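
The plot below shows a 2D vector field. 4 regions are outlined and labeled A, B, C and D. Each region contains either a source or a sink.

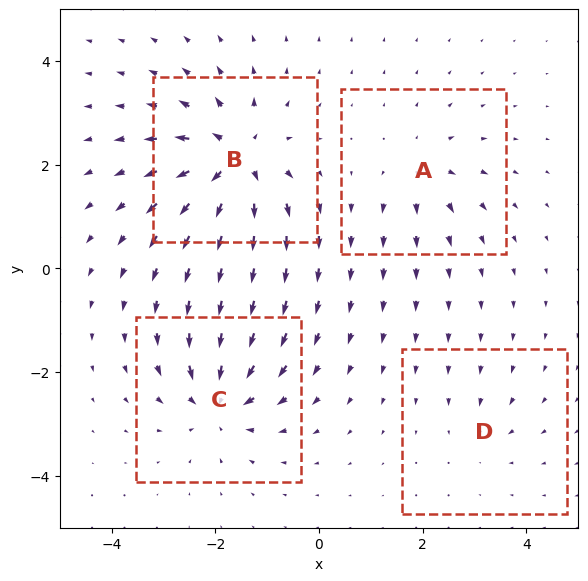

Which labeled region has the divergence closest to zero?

Divergence at each region's feature centre — A: about +4, B: about +8, C: about -6, D: about -2. Region D is closest to zero.

D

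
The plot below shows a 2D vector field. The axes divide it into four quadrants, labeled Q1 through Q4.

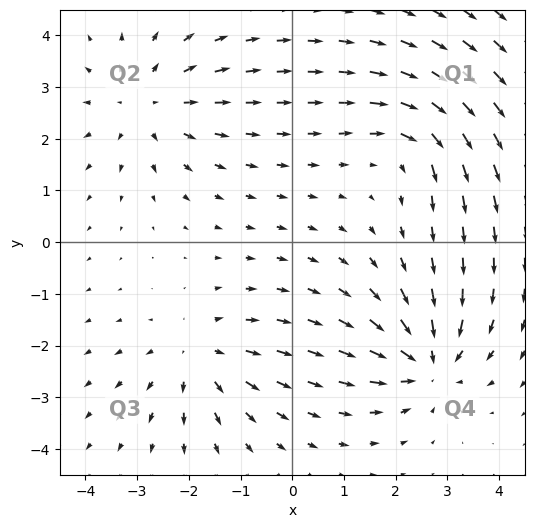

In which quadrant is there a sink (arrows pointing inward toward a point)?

Q4

The sink sits at approximately (2.6, -2.3), which lies in quadrant Q4. The divergence there is about -5, negative as expected for a sink.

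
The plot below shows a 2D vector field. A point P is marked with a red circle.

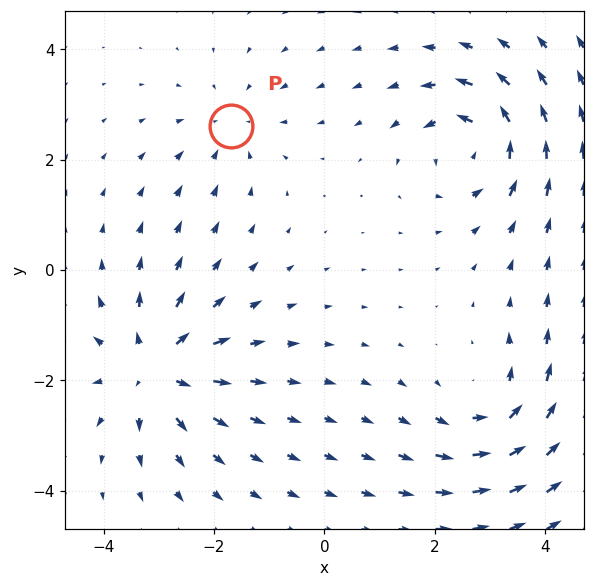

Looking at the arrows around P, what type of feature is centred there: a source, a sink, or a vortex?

sink

At P (-1.7, 2.6) the arrows converge inward. Divergence about -2, curl ≈0 — negative divergence with near-zero curl is a sink.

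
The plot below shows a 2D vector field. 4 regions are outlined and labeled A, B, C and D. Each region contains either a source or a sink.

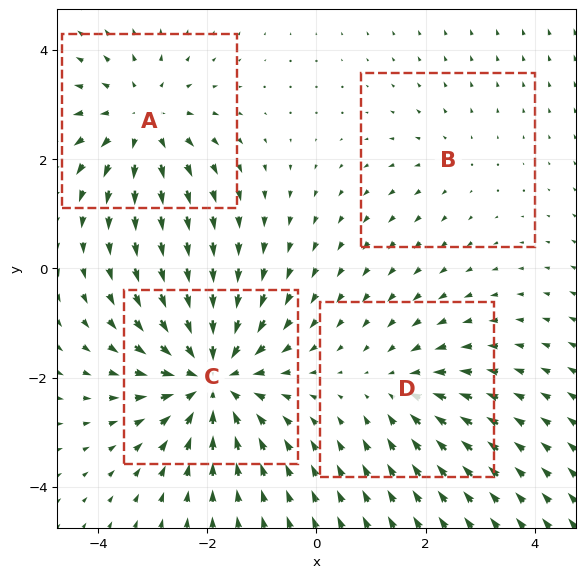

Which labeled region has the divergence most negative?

C

Divergence at each region's feature centre — A: about +5, B: about +2, C: about -7, D: about -3. Region C is most negative.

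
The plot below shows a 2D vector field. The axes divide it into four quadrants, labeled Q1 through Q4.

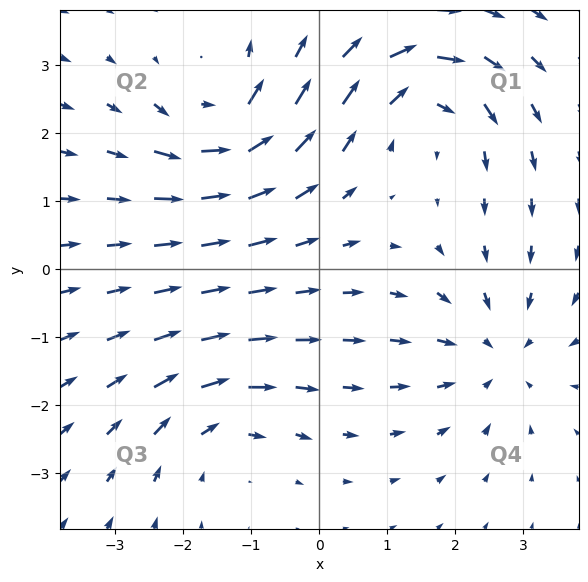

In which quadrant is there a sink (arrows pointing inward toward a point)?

The sink sits at approximately (2.6, -1.2), which lies in quadrant Q4. The divergence there is about -4, negative as expected for a sink.

Q4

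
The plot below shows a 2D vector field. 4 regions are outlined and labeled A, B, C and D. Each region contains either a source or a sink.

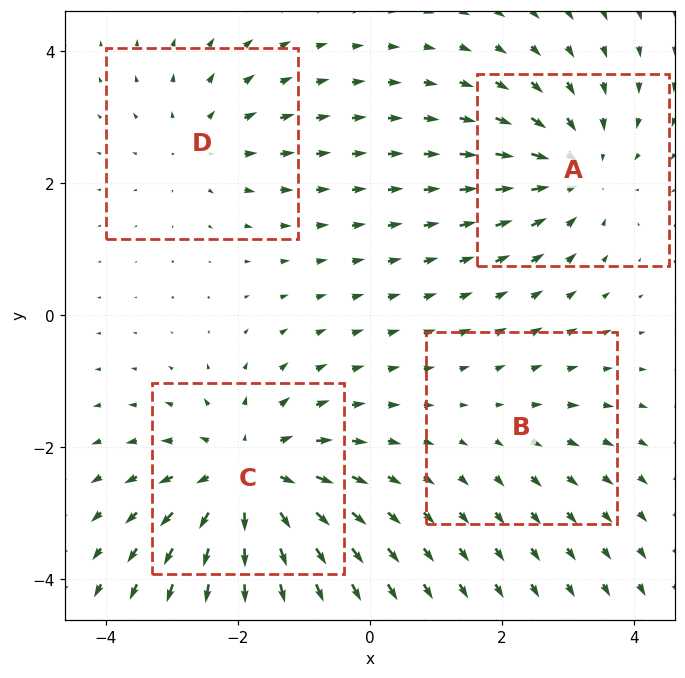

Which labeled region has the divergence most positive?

C

Divergence at each region's feature centre — A: about -4, B: about +2, C: about +6, D: about +3. Region C is most positive.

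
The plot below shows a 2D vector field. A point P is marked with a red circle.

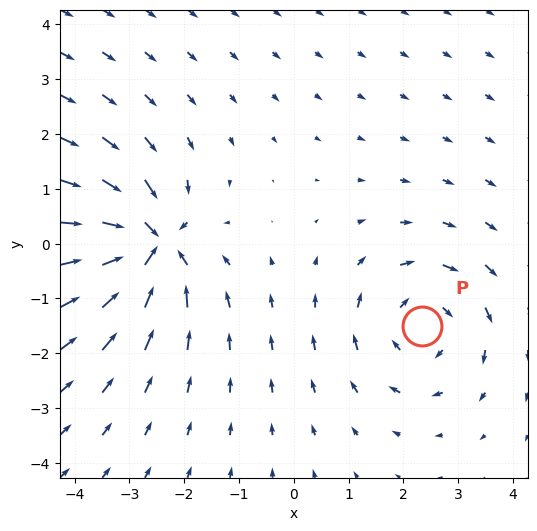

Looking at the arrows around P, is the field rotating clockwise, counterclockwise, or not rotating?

clockwise

Near P at (2.3, -1.5) the arrows circulate clockwise. The curl (z-component) there is about -4; negative curl means clockwise rotation.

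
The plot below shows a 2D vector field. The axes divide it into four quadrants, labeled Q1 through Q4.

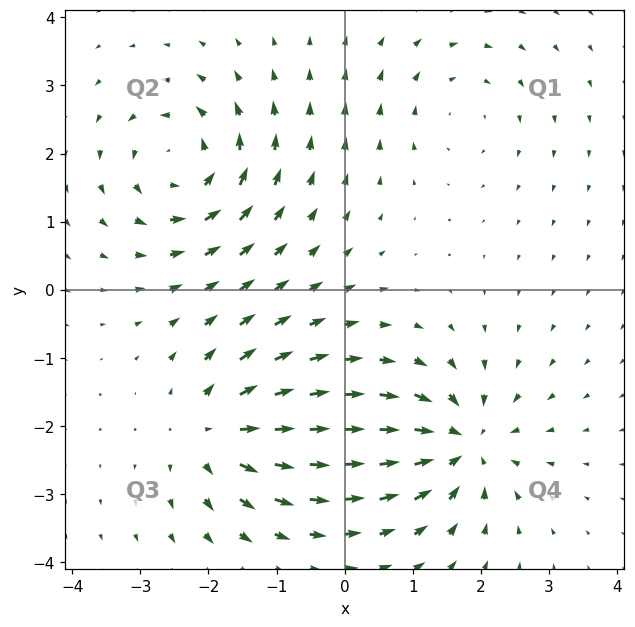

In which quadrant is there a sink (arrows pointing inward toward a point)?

Q4

The sink sits at approximately (1.7, -2.3), which lies in quadrant Q4. The divergence there is about -6, negative as expected for a sink.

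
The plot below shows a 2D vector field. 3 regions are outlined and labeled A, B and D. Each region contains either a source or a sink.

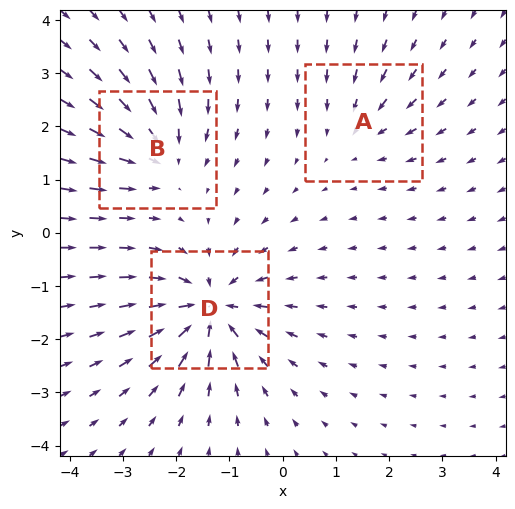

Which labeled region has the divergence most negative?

D

Divergence at each region's feature centre — A: about -2, B: about -4, D: about -6. Region D is most negative.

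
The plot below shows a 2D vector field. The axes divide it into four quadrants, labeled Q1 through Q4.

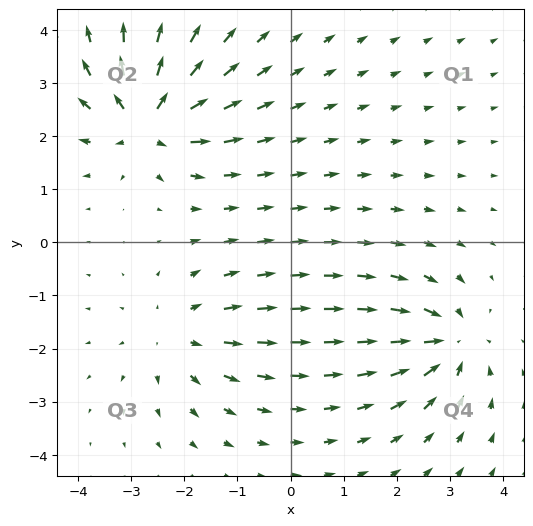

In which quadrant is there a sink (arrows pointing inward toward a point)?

The sink sits at approximately (3.0, -1.9), which lies in quadrant Q4. The divergence there is about -6, negative as expected for a sink.

Q4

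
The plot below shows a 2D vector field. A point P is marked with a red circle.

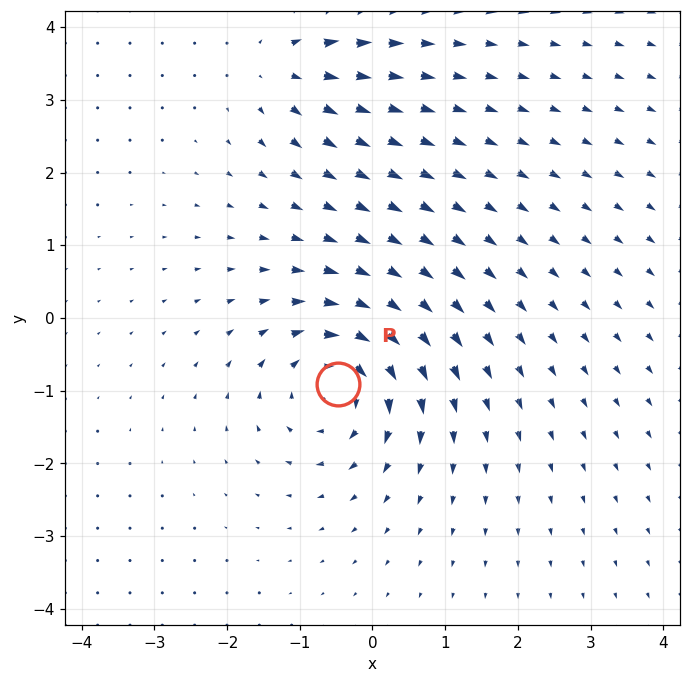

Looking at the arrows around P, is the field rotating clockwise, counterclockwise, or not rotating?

clockwise

Near P at (-0.5, -0.9) the arrows circulate clockwise. The curl (z-component) there is about -5; negative curl means clockwise rotation.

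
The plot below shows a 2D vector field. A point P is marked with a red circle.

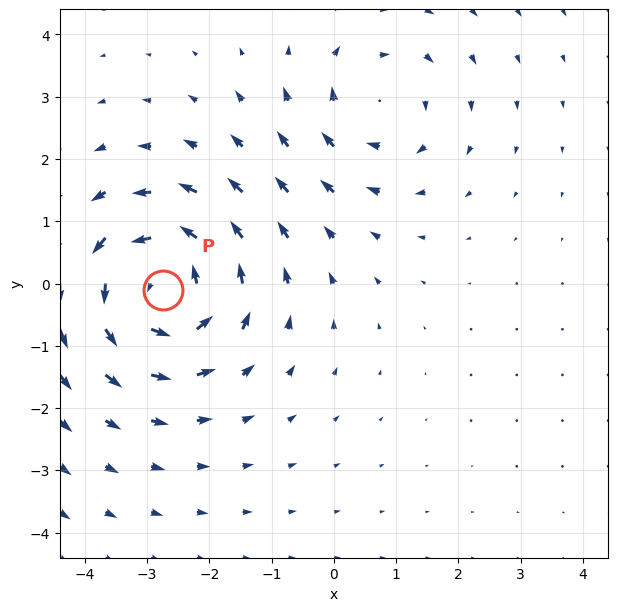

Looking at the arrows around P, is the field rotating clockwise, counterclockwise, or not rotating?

Near P at (-2.7, -0.1) the arrows circulate counterclockwise. The curl (z-component) there is about +5; positive curl means counterclockwise rotation.

counterclockwise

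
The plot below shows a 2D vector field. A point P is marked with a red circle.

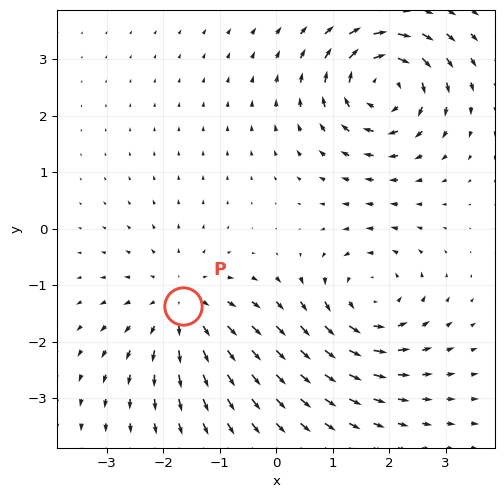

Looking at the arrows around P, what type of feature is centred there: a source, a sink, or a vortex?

source

At P (-1.7, -1.4) the arrows spread outward. Divergence about +4, curl ≈0 — positive divergence with near-zero curl is a source.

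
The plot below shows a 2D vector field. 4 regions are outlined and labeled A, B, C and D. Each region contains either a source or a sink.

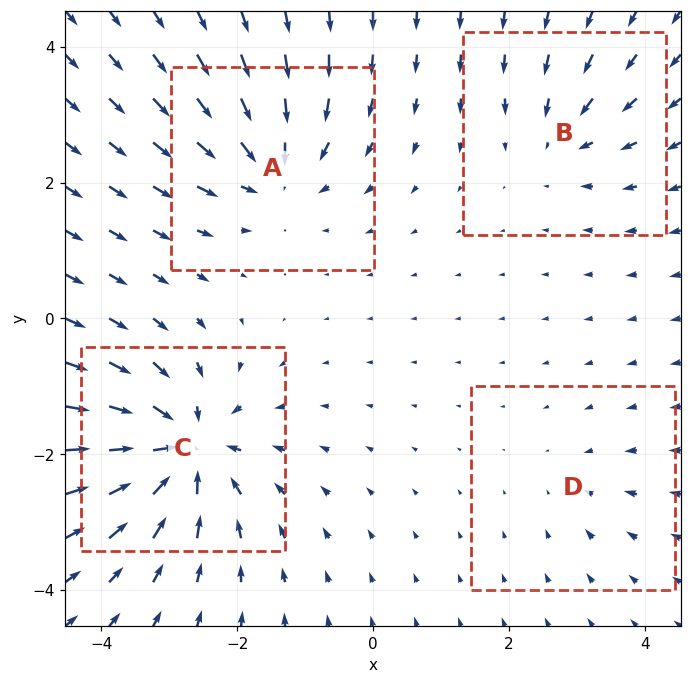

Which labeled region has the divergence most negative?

Divergence at each region's feature centre — A: about -6, B: about -4, C: about -8, D: about -2. Region C is most negative.

C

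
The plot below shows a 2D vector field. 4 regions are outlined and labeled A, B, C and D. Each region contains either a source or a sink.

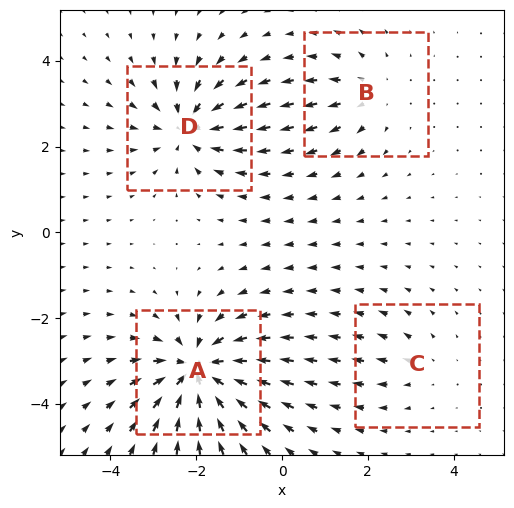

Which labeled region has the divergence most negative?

A

Divergence at each region's feature centre — A: about -8, B: about +3, C: about +2, D: about -6. Region A is most negative.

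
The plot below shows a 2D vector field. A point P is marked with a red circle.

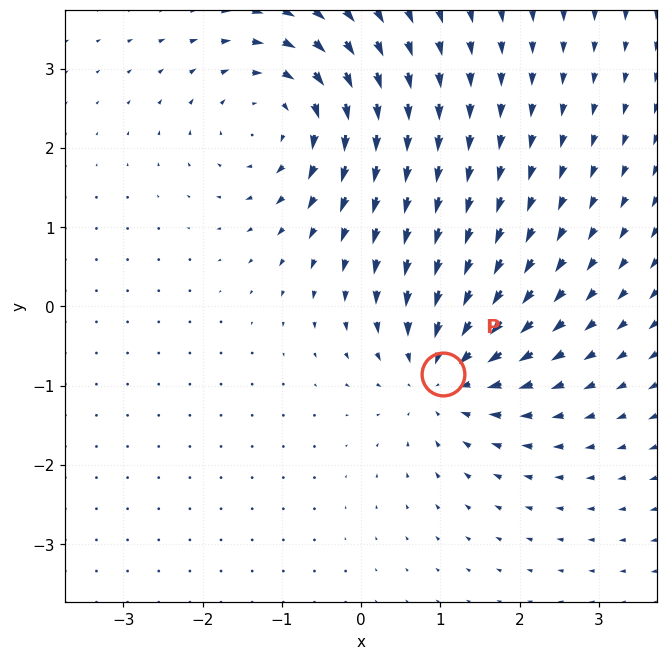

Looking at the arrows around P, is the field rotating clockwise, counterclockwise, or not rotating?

not rotating

Near P at (1.0, -0.9) the arrows show no circulation. The curl there is ≈0.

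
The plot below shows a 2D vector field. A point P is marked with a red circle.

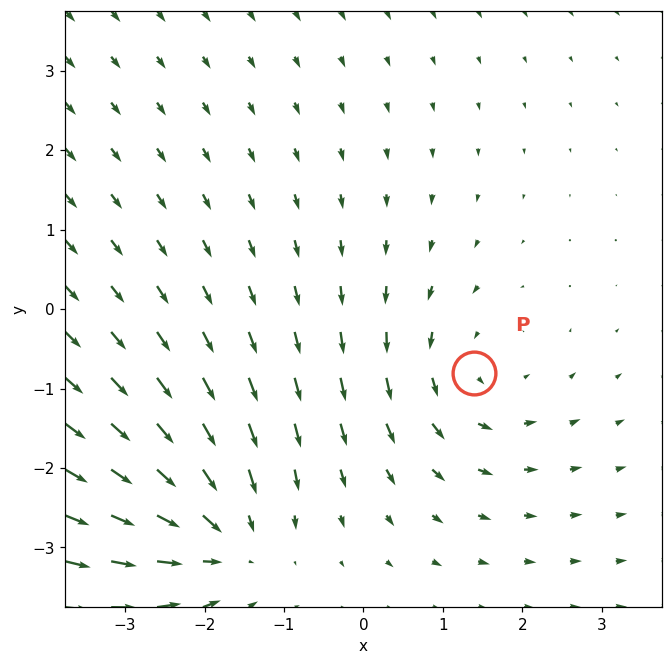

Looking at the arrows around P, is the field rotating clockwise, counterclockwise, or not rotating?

counterclockwise

Near P at (1.4, -0.8) the arrows circulate counterclockwise. The curl (z-component) there is about +3; positive curl means counterclockwise rotation.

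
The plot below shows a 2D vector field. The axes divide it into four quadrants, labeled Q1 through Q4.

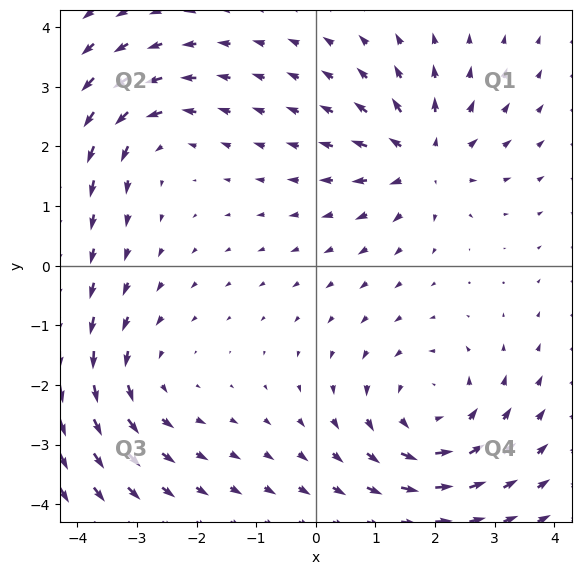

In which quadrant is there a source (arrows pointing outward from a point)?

The source sits at approximately (1.8, 1.8), which lies in quadrant Q1. The divergence there is about +5, positive as expected for a source.

Q1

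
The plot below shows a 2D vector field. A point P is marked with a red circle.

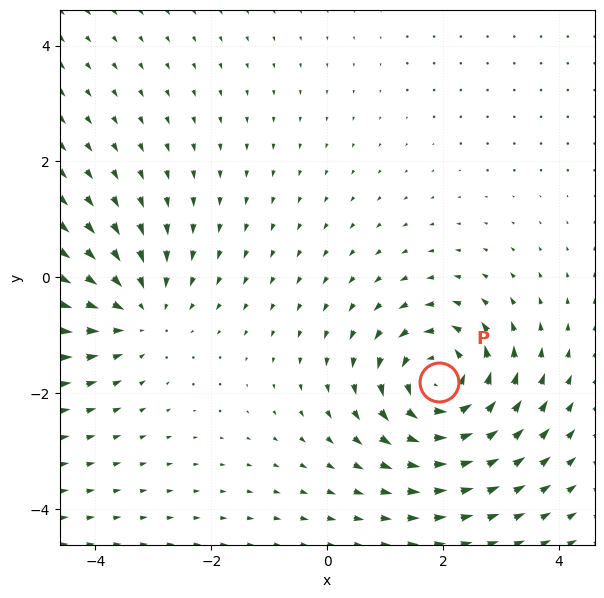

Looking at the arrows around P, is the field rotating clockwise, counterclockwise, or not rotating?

Near P at (1.9, -1.8) the arrows circulate counterclockwise. The curl (z-component) there is about +6; positive curl means counterclockwise rotation.

counterclockwise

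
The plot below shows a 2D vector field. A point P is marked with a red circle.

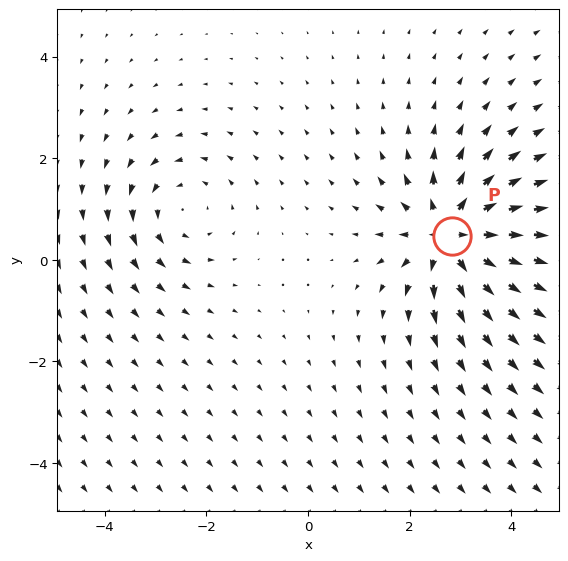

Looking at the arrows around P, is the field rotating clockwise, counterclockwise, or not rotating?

Near P at (2.8, 0.5) the arrows show no circulation. The curl there is ≈0.

not rotating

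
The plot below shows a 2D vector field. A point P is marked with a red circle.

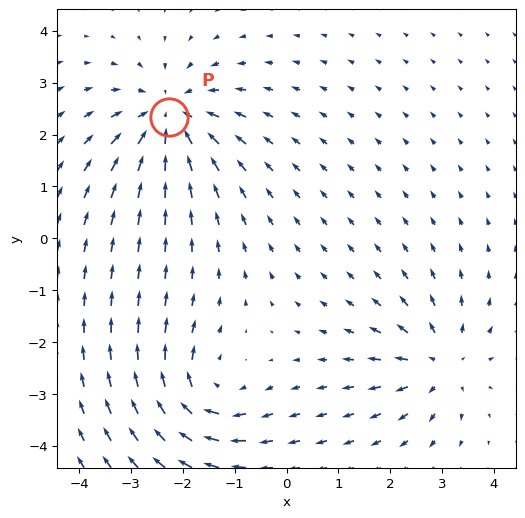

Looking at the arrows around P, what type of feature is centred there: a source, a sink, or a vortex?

At P (-2.3, 2.3) the arrows converge inward. Divergence about -4, curl ≈0 — negative divergence with near-zero curl is a sink.

sink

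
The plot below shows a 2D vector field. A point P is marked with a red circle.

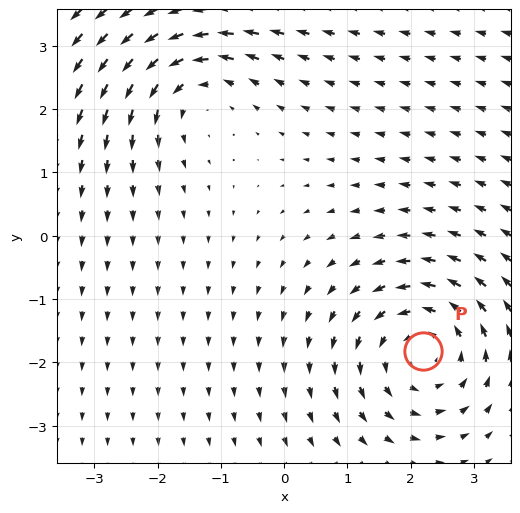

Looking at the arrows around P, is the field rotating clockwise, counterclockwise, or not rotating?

Near P at (2.2, -1.8) the arrows circulate counterclockwise. The curl (z-component) there is about +5; positive curl means counterclockwise rotation.

counterclockwise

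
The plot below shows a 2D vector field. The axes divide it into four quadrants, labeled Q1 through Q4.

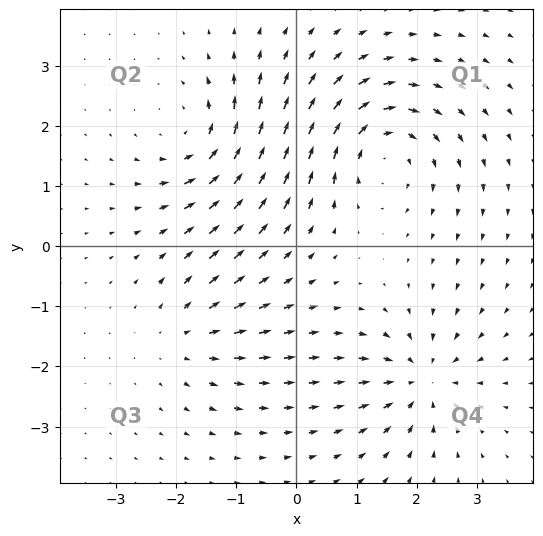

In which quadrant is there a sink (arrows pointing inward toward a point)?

Q4

The sink sits at approximately (2.1, -2.2), which lies in quadrant Q4. The divergence there is about -5, negative as expected for a sink.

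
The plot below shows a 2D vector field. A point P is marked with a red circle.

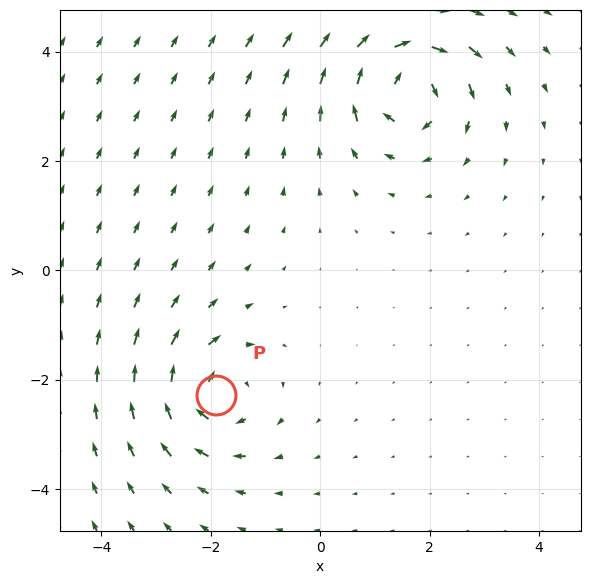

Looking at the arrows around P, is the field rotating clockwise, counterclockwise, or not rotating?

clockwise

Near P at (-1.9, -2.3) the arrows circulate clockwise. The curl (z-component) there is about -5; negative curl means clockwise rotation.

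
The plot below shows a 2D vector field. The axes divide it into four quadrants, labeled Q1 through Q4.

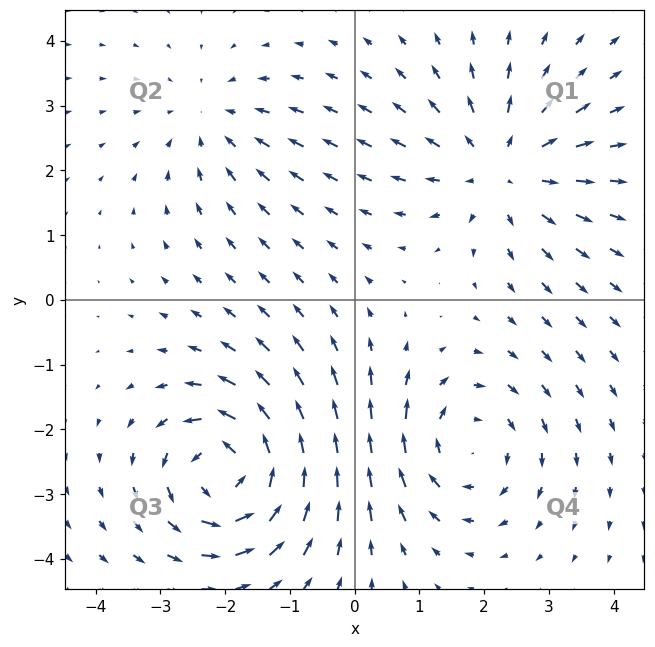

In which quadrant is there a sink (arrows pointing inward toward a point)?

Q2

The sink sits at approximately (-2.2, 2.8), which lies in quadrant Q2. The divergence there is about -2, negative as expected for a sink.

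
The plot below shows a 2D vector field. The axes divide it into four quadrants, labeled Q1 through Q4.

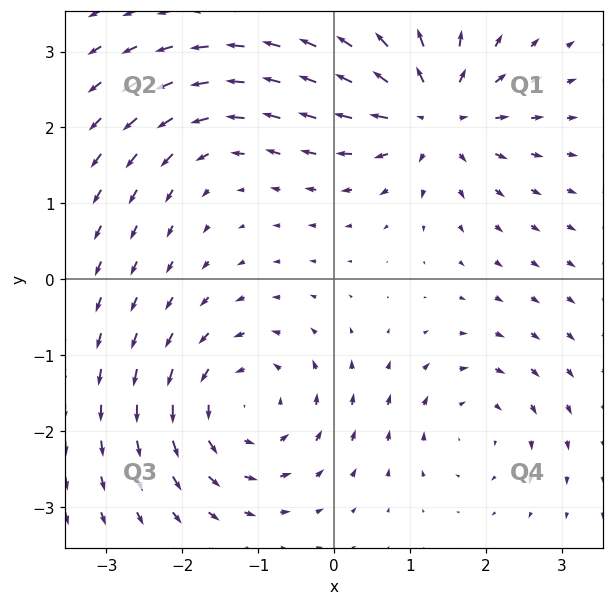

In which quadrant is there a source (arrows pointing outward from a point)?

The source sits at approximately (1.3, 2.2), which lies in quadrant Q1. The divergence there is about +6, positive as expected for a source.

Q1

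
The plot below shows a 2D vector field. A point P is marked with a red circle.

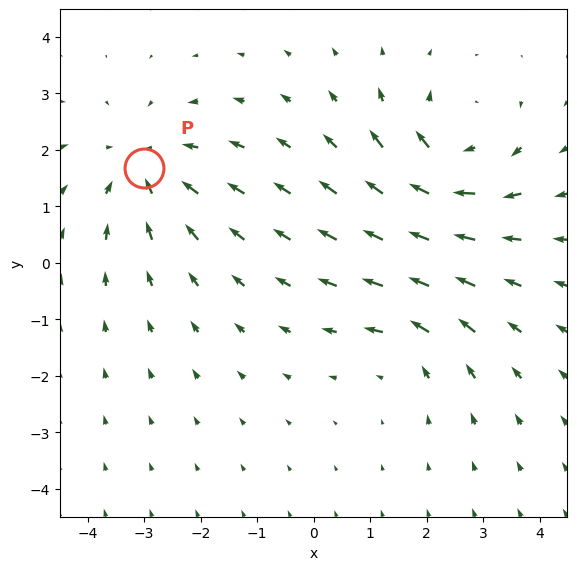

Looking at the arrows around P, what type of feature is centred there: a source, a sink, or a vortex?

At P (-3.0, 1.7) the arrows converge inward. Divergence about -3, curl ≈0 — negative divergence with near-zero curl is a sink.

sink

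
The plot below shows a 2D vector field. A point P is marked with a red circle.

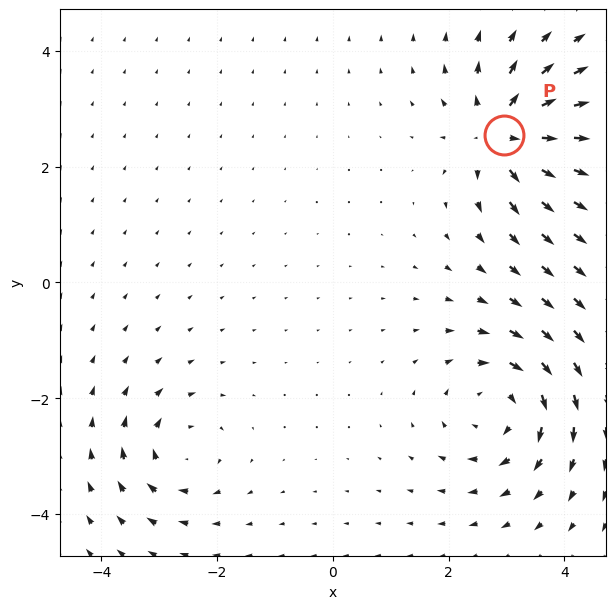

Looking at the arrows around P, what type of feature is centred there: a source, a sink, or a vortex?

source

At P (3.0, 2.6) the arrows spread outward. Divergence about +7, curl ≈0 — positive divergence with near-zero curl is a source.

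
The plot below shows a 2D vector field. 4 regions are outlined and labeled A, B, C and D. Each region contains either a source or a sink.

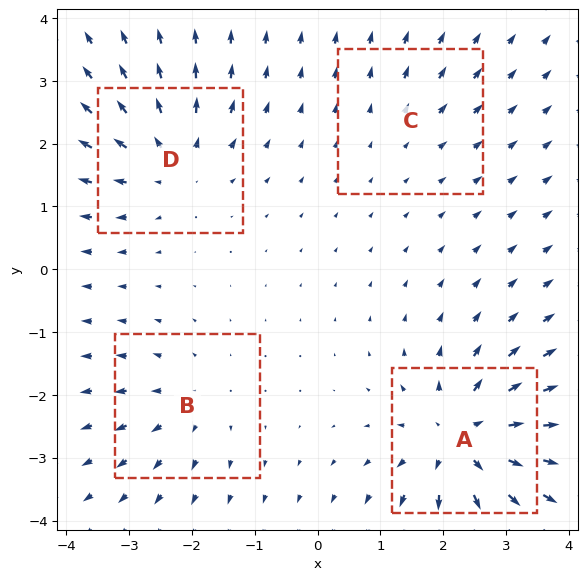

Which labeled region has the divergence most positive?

Divergence at each region's feature centre — A: about +8, B: about +4, C: about +2, D: about +5. Region A is most positive.

A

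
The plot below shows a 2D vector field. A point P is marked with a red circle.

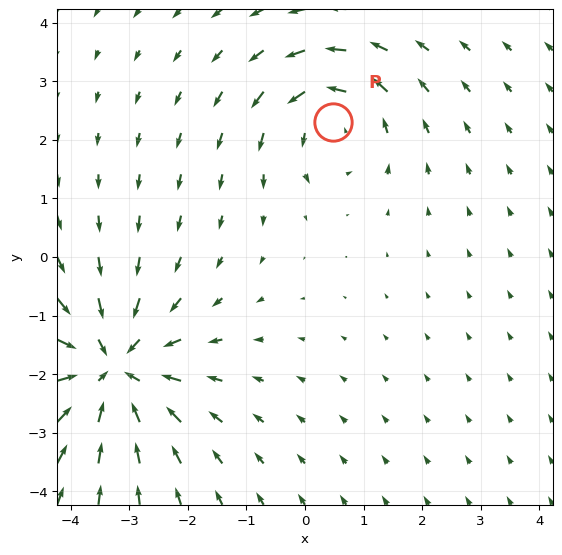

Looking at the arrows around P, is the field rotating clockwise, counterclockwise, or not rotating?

Near P at (0.5, 2.3) the arrows circulate counterclockwise. The curl (z-component) there is about +3; positive curl means counterclockwise rotation.

counterclockwise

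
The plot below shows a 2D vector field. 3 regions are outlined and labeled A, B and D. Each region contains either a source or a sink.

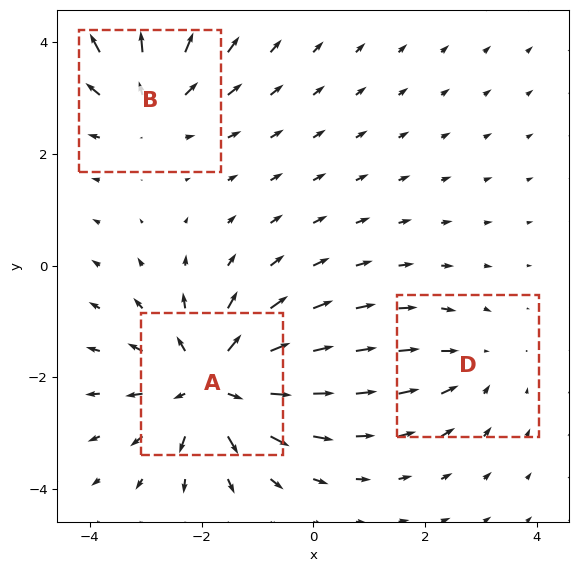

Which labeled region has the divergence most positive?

Divergence at each region's feature centre — A: about +4, B: about +3, D: about -2. Region A is most positive.

A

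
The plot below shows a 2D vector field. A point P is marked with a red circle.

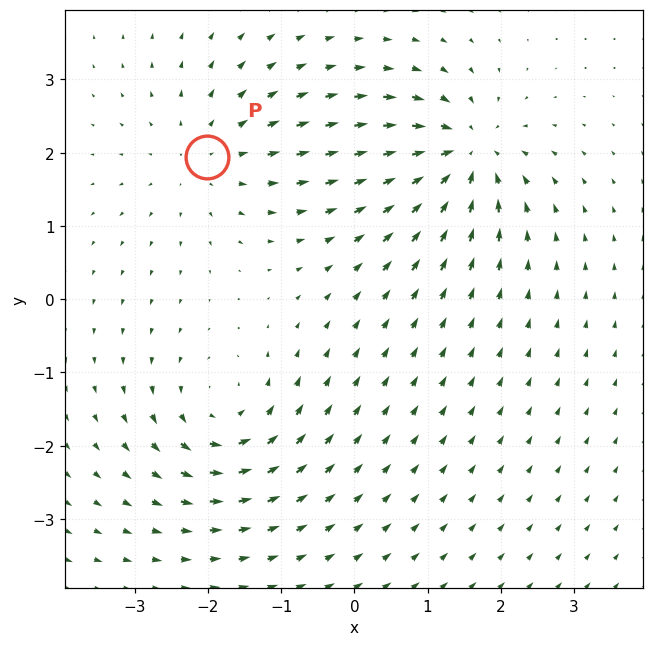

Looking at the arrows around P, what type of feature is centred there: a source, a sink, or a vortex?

source

At P (-2.0, 1.9) the arrows spread outward. Divergence about +2, curl ≈0 — positive divergence with near-zero curl is a source.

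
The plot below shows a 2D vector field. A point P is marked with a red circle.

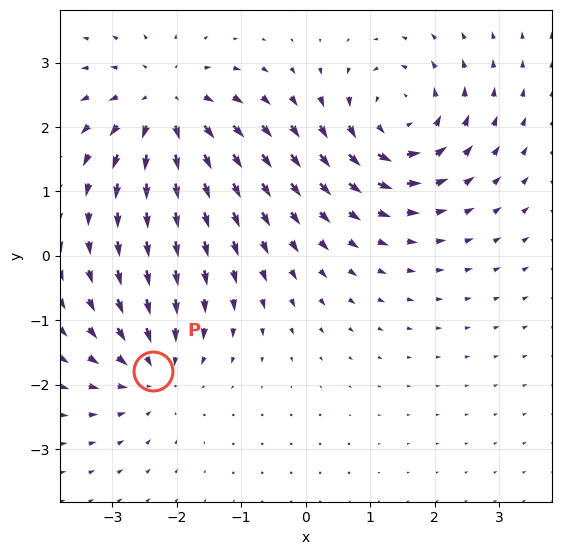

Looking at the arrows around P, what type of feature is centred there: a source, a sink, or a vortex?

At P (-2.4, -1.8) the arrows converge inward. Divergence about -4, curl ≈0 — negative divergence with near-zero curl is a sink.

sink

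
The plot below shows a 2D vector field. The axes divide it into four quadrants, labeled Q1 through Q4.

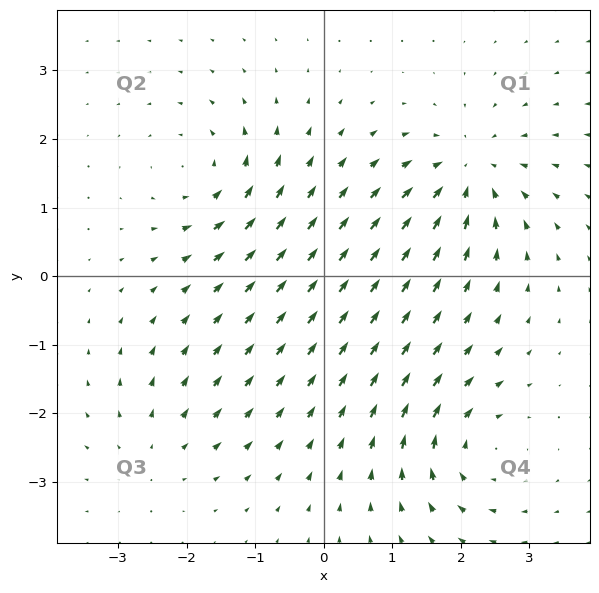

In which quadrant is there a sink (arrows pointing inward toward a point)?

Q1

The sink sits at approximately (2.1, 1.5), which lies in quadrant Q1. The divergence there is about -5, negative as expected for a sink.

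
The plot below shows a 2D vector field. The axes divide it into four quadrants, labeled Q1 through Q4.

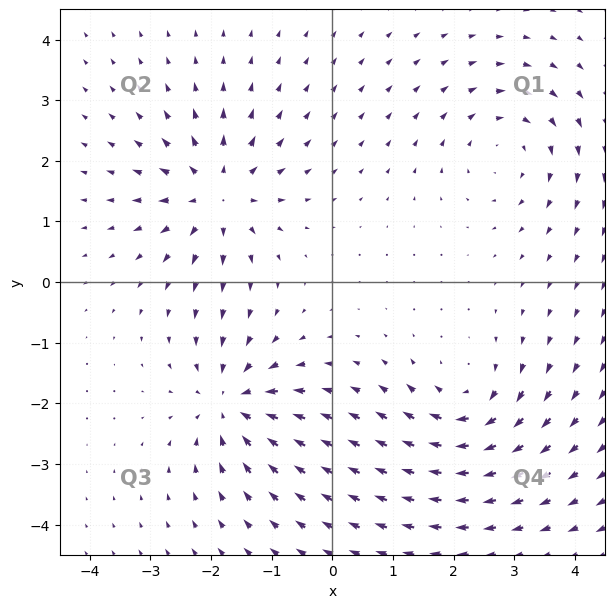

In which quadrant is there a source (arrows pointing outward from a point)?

Q2

The source sits at approximately (-1.9, 1.4), which lies in quadrant Q2. The divergence there is about +6, positive as expected for a source.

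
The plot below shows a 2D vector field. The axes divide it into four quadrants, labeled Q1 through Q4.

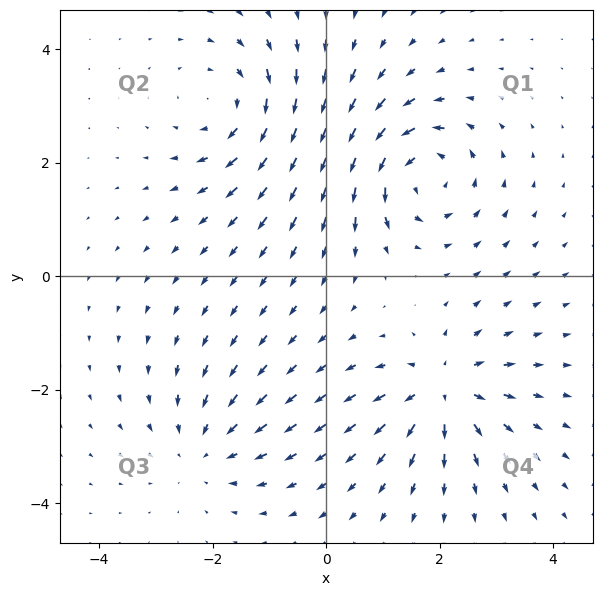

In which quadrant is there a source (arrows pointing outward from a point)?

Q4

The source sits at approximately (2.1, -2.0), which lies in quadrant Q4. The divergence there is about +5, positive as expected for a source.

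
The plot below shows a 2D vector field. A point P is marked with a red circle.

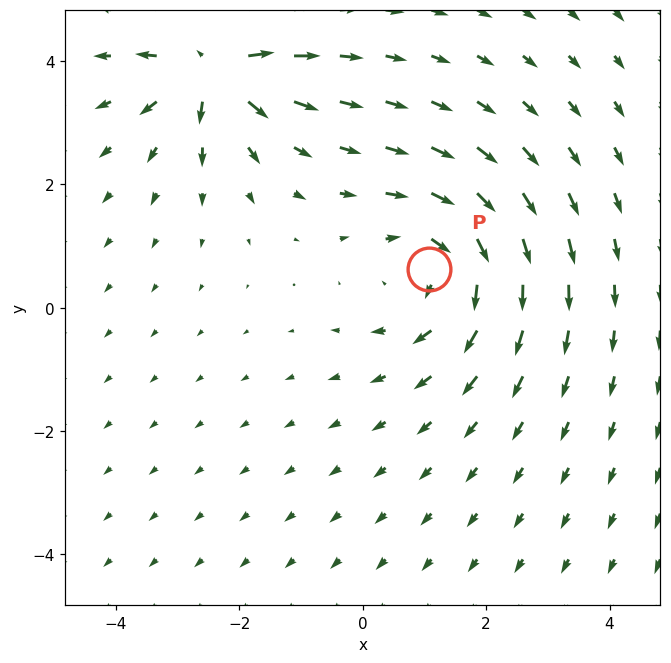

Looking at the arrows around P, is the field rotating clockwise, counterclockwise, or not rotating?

clockwise

Near P at (1.1, 0.6) the arrows circulate clockwise. The curl (z-component) there is about -4; negative curl means clockwise rotation.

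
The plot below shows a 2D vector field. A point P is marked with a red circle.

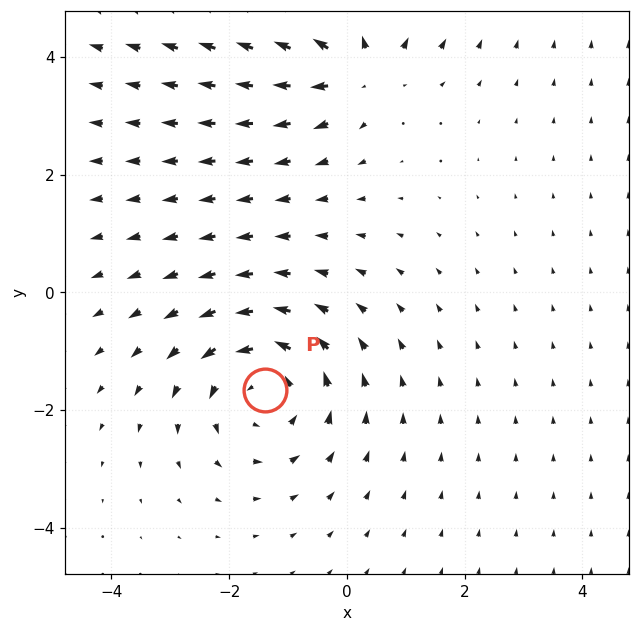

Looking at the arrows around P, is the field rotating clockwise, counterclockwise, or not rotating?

Near P at (-1.4, -1.7) the arrows circulate counterclockwise. The curl (z-component) there is about +4; positive curl means counterclockwise rotation.

counterclockwise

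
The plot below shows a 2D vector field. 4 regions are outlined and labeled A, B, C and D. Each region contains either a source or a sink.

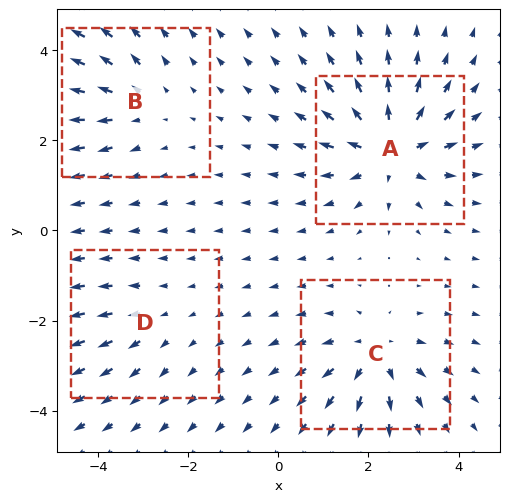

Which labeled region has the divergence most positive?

Divergence at each region's feature centre — A: about +7, B: about +4, C: about +5, D: about +2. Region A is most positive.

A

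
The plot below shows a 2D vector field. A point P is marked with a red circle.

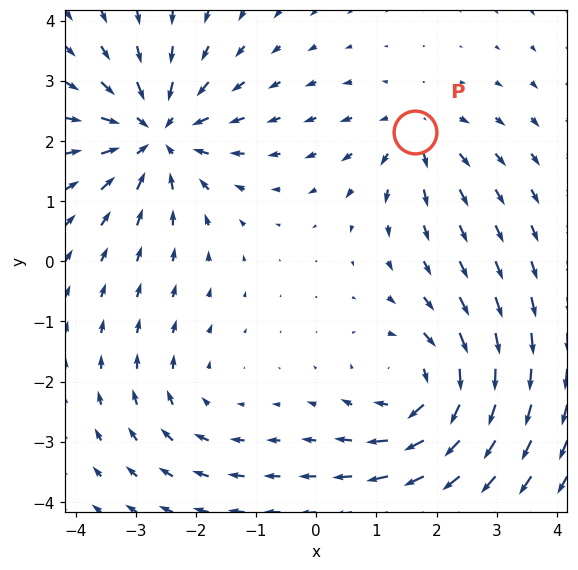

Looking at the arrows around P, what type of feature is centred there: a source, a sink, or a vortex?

source

At P (1.6, 2.1) the arrows spread outward. Divergence about +3, curl ≈0 — positive divergence with near-zero curl is a source.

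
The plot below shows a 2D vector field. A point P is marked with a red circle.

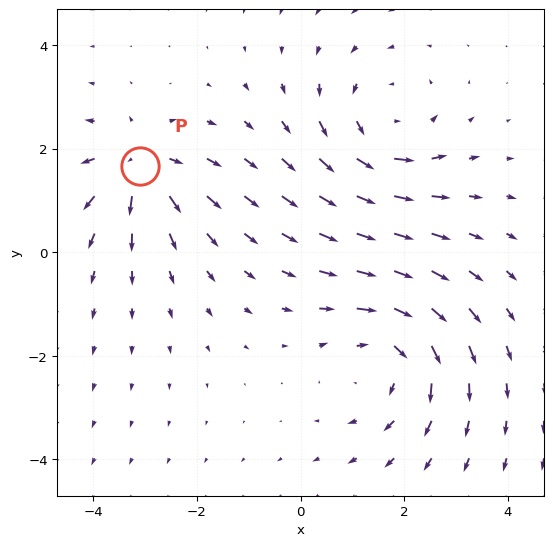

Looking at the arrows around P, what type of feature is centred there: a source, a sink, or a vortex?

At P (-3.1, 1.7) the arrows spread outward. Divergence about +4, curl ≈0 — positive divergence with near-zero curl is a source.

source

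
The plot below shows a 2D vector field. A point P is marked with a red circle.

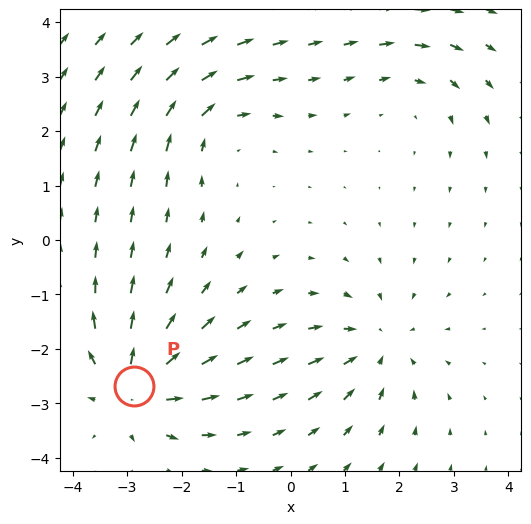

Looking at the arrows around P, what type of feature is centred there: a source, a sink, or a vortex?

source

At P (-2.9, -2.7) the arrows spread outward. Divergence about +6, curl ≈0 — positive divergence with near-zero curl is a source.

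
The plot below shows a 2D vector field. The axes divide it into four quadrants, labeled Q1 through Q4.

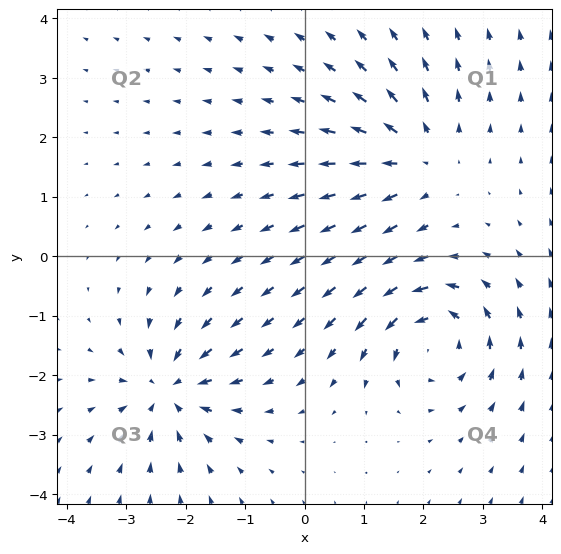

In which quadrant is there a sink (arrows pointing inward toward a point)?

Q3

The sink sits at approximately (-2.3, -2.2), which lies in quadrant Q3. The divergence there is about -5, negative as expected for a sink.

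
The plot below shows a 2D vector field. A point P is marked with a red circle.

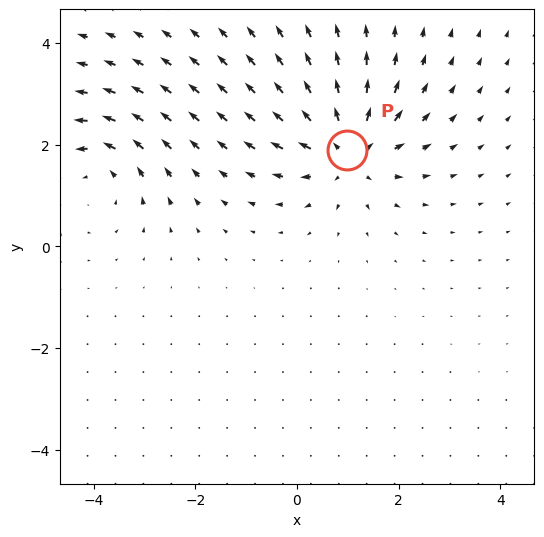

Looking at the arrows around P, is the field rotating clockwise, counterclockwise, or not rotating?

Near P at (1.0, 1.9) the arrows show no circulation. The curl there is ≈0.

not rotating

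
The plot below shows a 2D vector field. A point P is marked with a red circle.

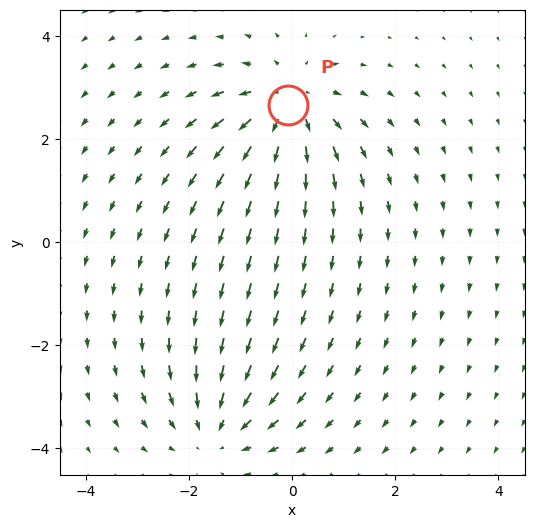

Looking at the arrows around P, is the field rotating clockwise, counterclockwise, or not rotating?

Near P at (-0.1, 2.7) the arrows show no circulation. The curl there is ≈0.

not rotating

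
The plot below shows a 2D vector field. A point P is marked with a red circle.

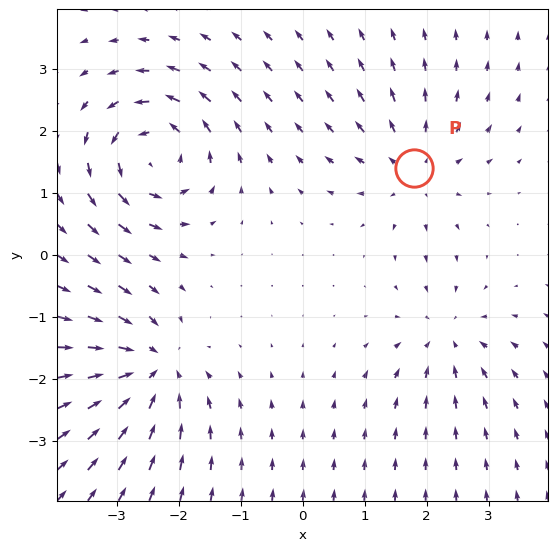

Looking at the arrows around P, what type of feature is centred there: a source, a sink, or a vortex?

source

At P (1.8, 1.4) the arrows spread outward. Divergence about +4, curl ≈0 — positive divergence with near-zero curl is a source.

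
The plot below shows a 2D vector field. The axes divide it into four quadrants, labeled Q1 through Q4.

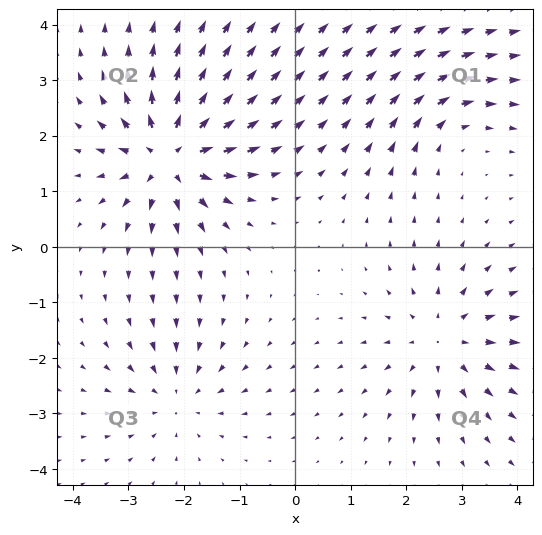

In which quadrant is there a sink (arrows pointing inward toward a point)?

Q3

The sink sits at approximately (-2.1, -2.7), which lies in quadrant Q3. The divergence there is about -3, negative as expected for a sink.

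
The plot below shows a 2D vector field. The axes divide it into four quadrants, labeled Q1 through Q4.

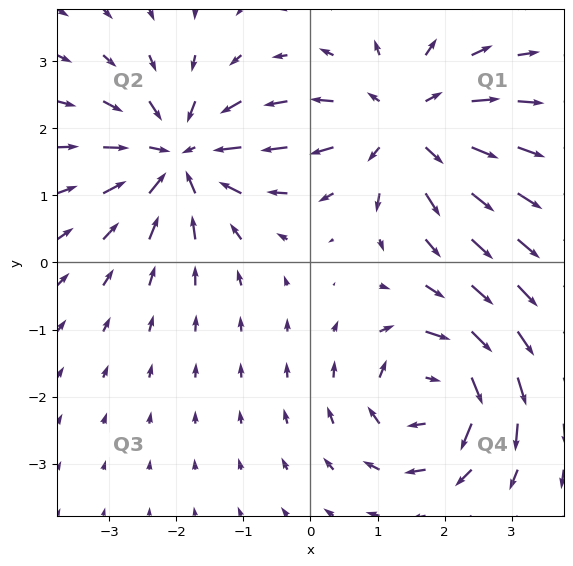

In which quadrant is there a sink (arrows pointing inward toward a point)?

Q2

The sink sits at approximately (-2.0, 1.6), which lies in quadrant Q2. The divergence there is about -5, negative as expected for a sink.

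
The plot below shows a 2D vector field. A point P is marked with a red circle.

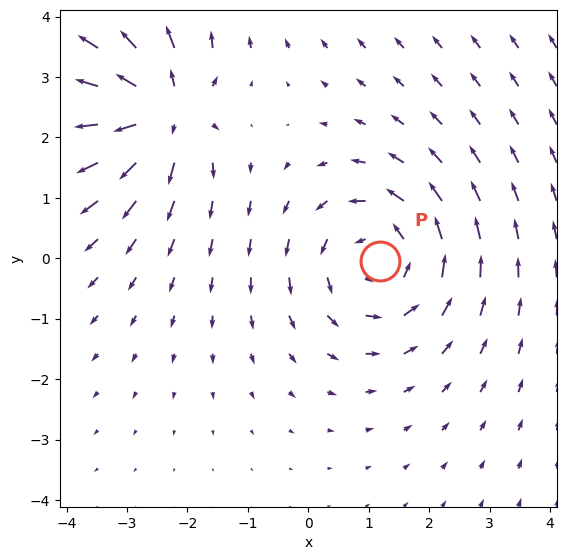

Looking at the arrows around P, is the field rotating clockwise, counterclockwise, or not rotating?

Near P at (1.2, -0.0) the arrows circulate counterclockwise. The curl (z-component) there is about +3; positive curl means counterclockwise rotation.

counterclockwise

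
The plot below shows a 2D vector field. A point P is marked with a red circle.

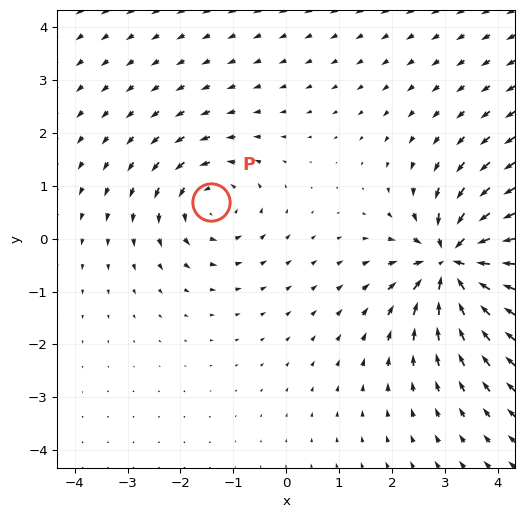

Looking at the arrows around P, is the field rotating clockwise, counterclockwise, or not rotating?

Near P at (-1.4, 0.7) the arrows circulate counterclockwise. The curl (z-component) there is about +3; positive curl means counterclockwise rotation.

counterclockwise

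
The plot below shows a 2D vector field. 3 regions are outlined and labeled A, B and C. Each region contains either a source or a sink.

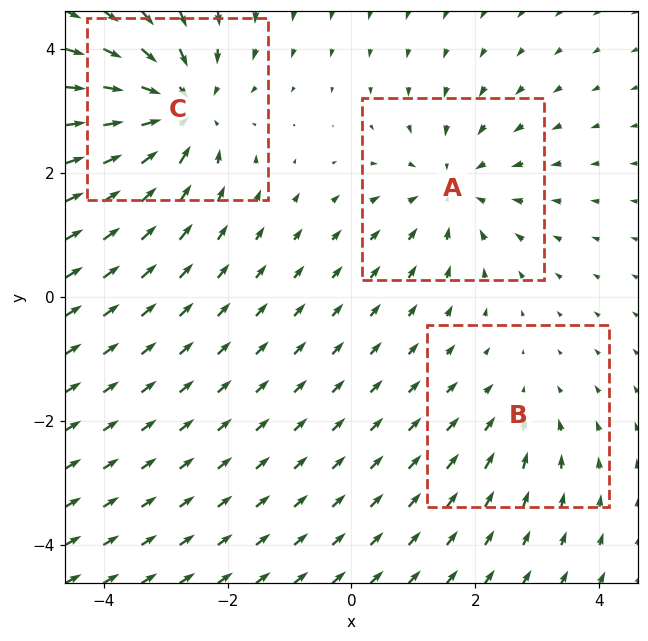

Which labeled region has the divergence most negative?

C

Divergence at each region's feature centre — A: about -3, B: about -2, C: about -4. Region C is most negative.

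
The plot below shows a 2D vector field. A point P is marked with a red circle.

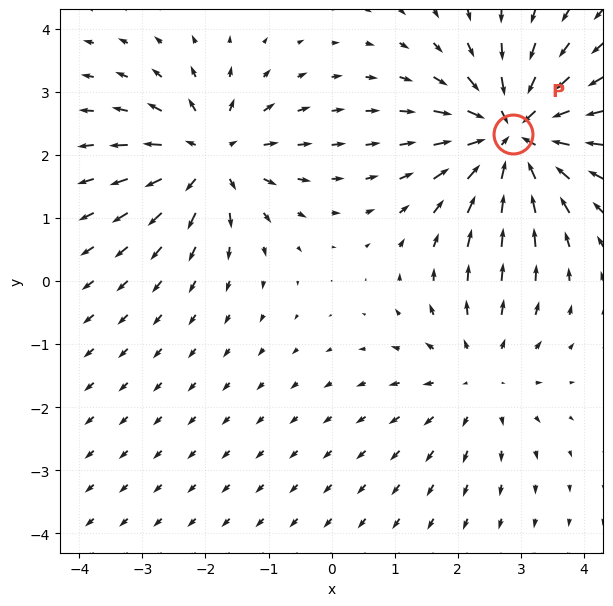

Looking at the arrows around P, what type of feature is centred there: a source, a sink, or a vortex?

sink

At P (2.9, 2.3) the arrows converge inward. Divergence about -6, curl ≈0 — negative divergence with near-zero curl is a sink.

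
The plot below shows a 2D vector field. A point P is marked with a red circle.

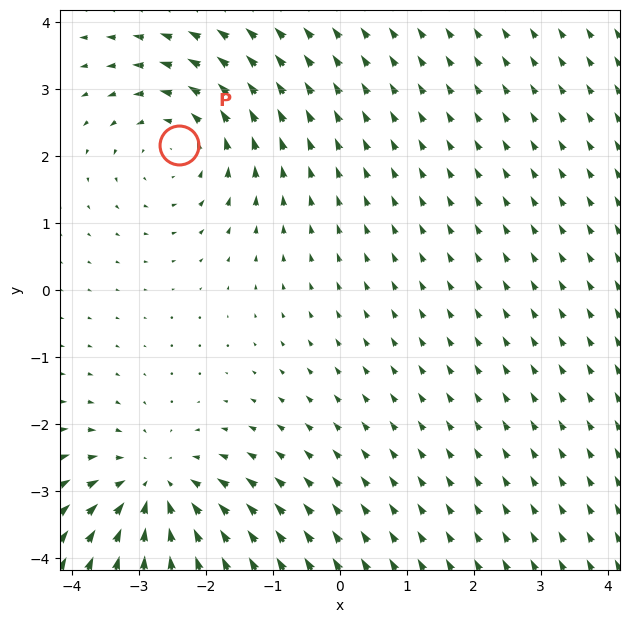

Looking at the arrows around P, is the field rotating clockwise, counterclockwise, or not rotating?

counterclockwise

Near P at (-2.4, 2.2) the arrows circulate counterclockwise. The curl (z-component) there is about +3; positive curl means counterclockwise rotation.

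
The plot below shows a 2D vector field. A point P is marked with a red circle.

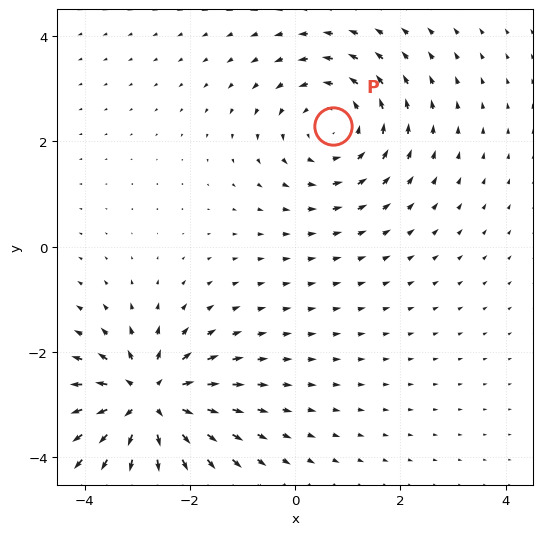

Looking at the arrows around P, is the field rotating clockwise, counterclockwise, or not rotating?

Near P at (0.7, 2.3) the arrows circulate counterclockwise. The curl (z-component) there is about +3; positive curl means counterclockwise rotation.

counterclockwise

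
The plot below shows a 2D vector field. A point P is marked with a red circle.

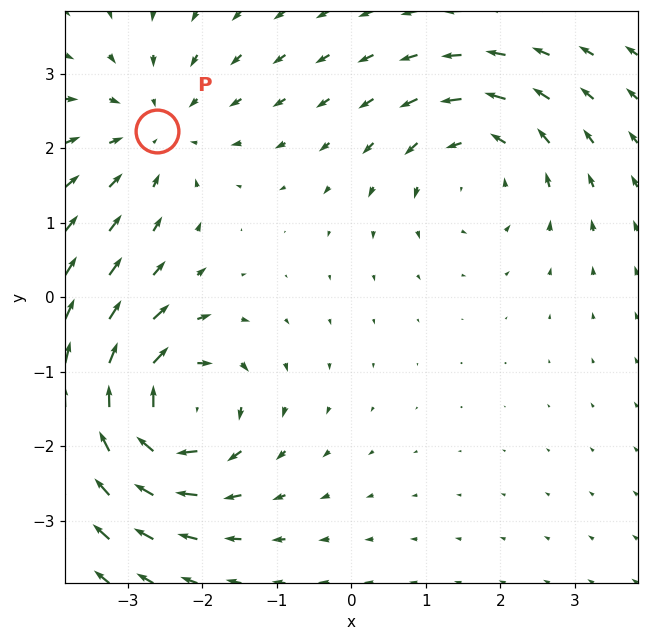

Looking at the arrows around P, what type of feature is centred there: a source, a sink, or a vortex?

At P (-2.6, 2.2) the arrows converge inward. Divergence about -3, curl ≈0 — negative divergence with near-zero curl is a sink.

sink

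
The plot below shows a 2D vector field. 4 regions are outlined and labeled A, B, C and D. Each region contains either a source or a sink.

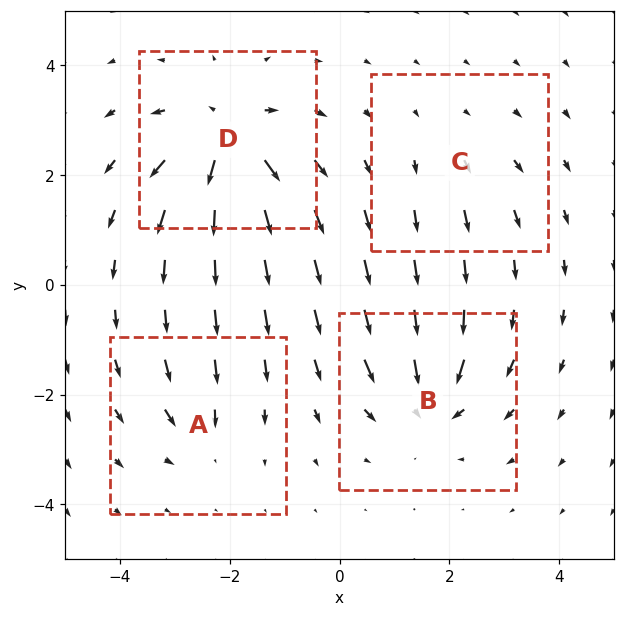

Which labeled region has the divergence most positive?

D

Divergence at each region's feature centre — A: about -4, B: about -6, C: about +2, D: about +8. Region D is most positive.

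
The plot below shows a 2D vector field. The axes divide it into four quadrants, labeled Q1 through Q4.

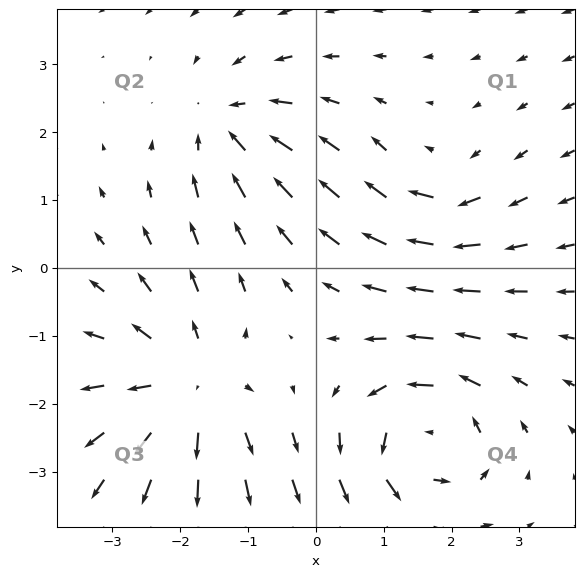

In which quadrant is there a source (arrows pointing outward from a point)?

The source sits at approximately (-1.9, -1.7), which lies in quadrant Q3. The divergence there is about +5, positive as expected for a source.

Q3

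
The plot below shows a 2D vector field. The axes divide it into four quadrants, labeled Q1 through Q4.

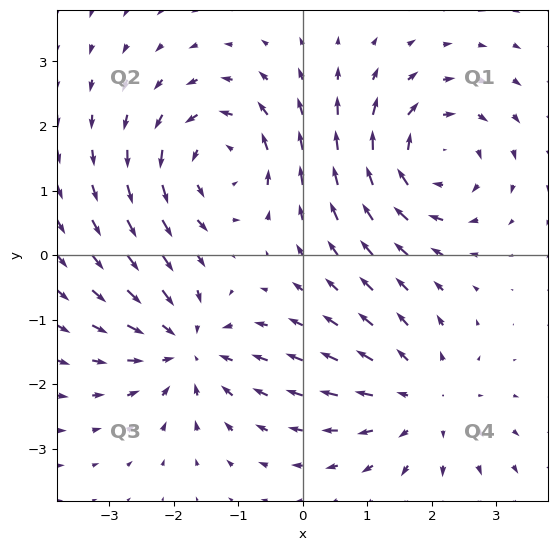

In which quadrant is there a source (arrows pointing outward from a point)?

The source sits at approximately (1.9, -2.3), which lies in quadrant Q4. The divergence there is about +3, positive as expected for a source.

Q4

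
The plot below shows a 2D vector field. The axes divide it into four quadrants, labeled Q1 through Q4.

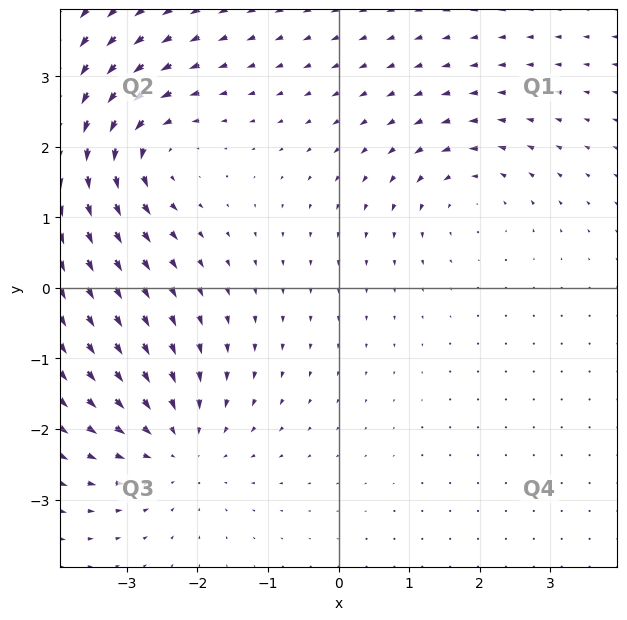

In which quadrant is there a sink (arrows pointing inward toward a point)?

Q3

The sink sits at approximately (-2.3, -2.3), which lies in quadrant Q3. The divergence there is about -4, negative as expected for a sink.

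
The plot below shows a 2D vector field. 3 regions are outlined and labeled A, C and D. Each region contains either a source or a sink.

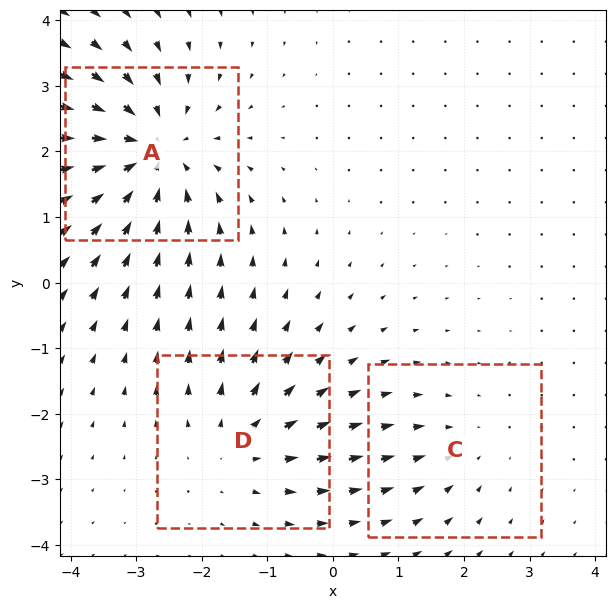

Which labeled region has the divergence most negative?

Divergence at each region's feature centre — A: about -5, C: about -2, D: about +3. Region A is most negative.

A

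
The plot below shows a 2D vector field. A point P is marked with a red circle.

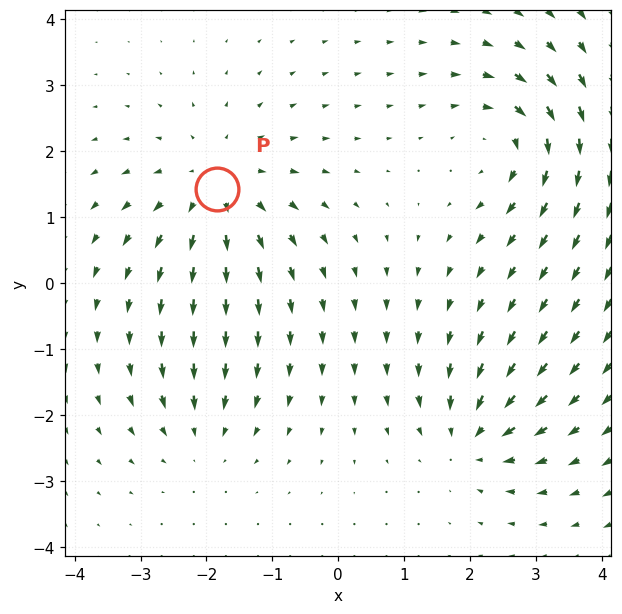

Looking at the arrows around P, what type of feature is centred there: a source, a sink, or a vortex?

At P (-1.8, 1.4) the arrows spread outward. Divergence about +4, curl ≈0 — positive divergence with near-zero curl is a source.

source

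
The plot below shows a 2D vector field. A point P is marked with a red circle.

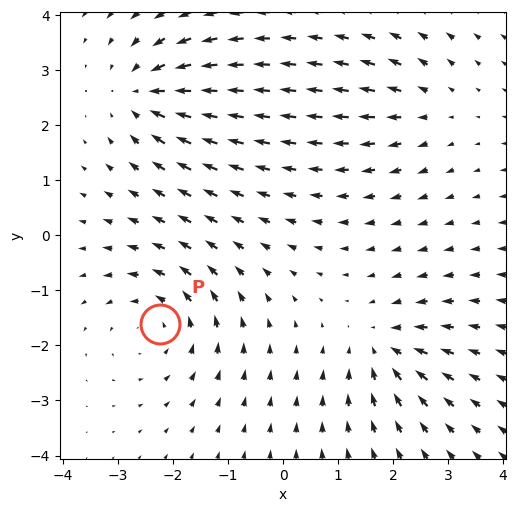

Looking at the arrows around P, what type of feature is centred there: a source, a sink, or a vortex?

At P (-2.2, -1.6) the arrows circulate counterclockwise. Divergence ≈0, curl about +4 — near-zero divergence with nonzero curl is a vortex.

vortex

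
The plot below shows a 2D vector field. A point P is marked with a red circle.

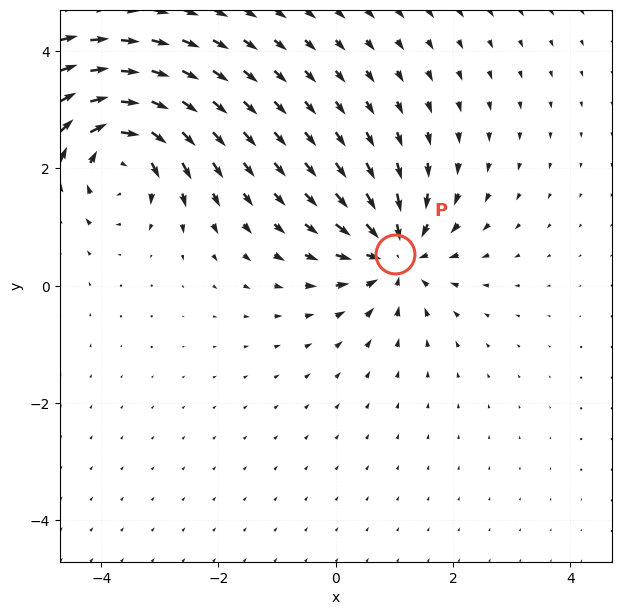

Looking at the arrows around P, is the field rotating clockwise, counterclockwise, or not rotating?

Near P at (1.0, 0.5) the arrows show no circulation. The curl there is ≈0.

not rotating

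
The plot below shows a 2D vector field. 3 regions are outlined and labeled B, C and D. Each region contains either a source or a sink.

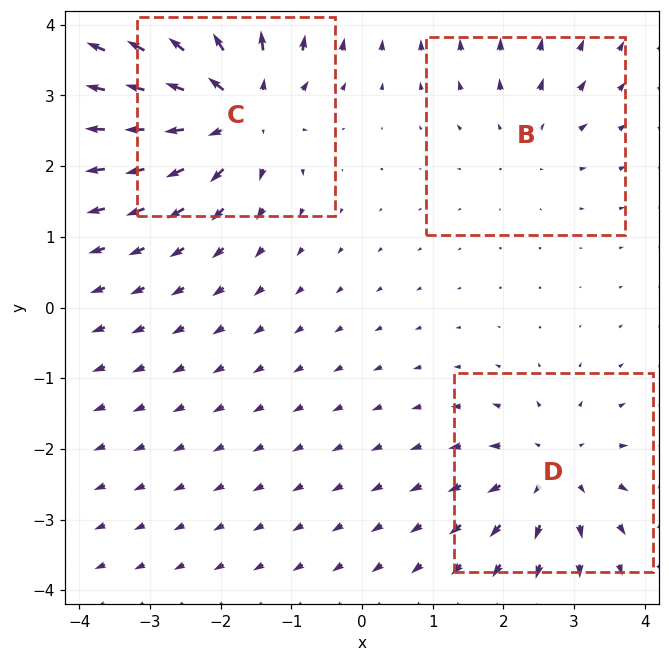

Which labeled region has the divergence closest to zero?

B

Divergence at each region's feature centre — B: about +2, C: about +5, D: about +4. Region B is closest to zero.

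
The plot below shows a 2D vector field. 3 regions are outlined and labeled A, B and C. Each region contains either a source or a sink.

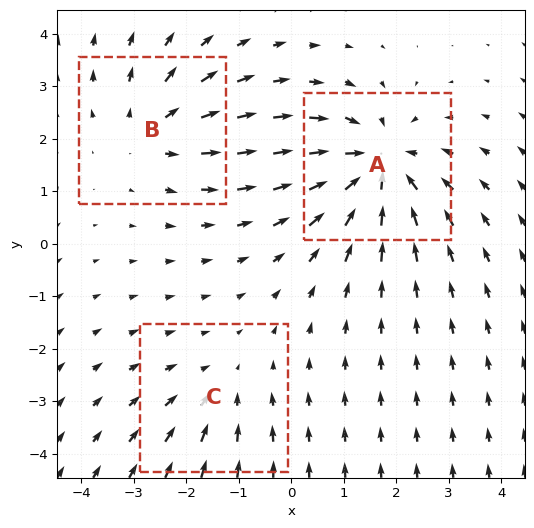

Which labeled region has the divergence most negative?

Divergence at each region's feature centre — A: about -4, B: about +3, C: about -2. Region A is most negative.

A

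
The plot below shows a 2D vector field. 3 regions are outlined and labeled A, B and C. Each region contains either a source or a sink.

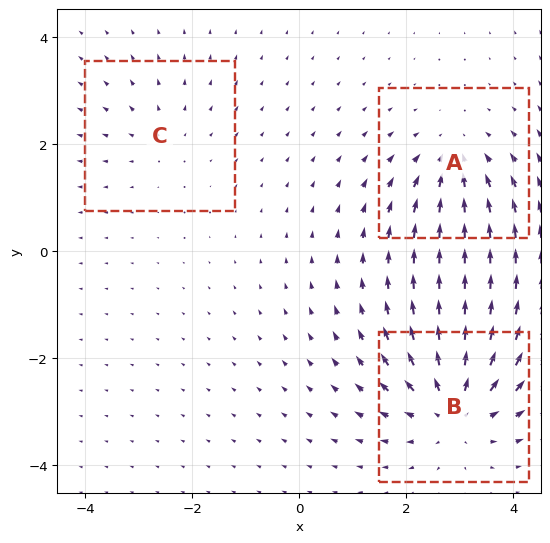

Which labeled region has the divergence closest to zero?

C

Divergence at each region's feature centre — A: about -3, B: about +5, C: about +2. Region C is closest to zero.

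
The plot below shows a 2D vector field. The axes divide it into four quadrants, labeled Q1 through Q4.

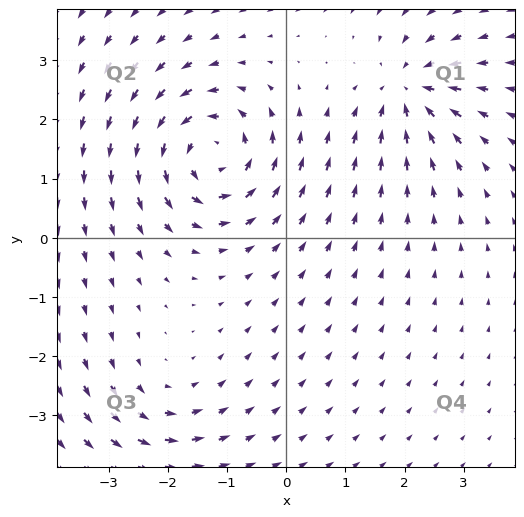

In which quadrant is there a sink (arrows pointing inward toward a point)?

Q1

The sink sits at approximately (2.1, 2.5), which lies in quadrant Q1. The divergence there is about -5, negative as expected for a sink.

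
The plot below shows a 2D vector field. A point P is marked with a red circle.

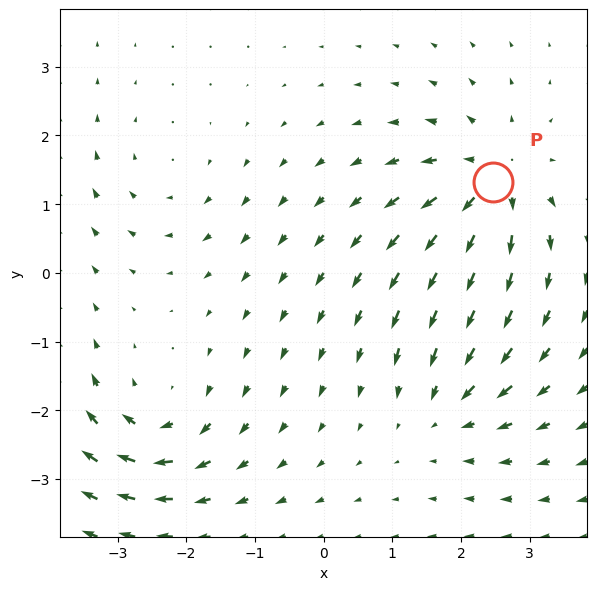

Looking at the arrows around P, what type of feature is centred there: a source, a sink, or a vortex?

source

At P (2.5, 1.3) the arrows spread outward. Divergence about +5, curl ≈0 — positive divergence with near-zero curl is a source.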